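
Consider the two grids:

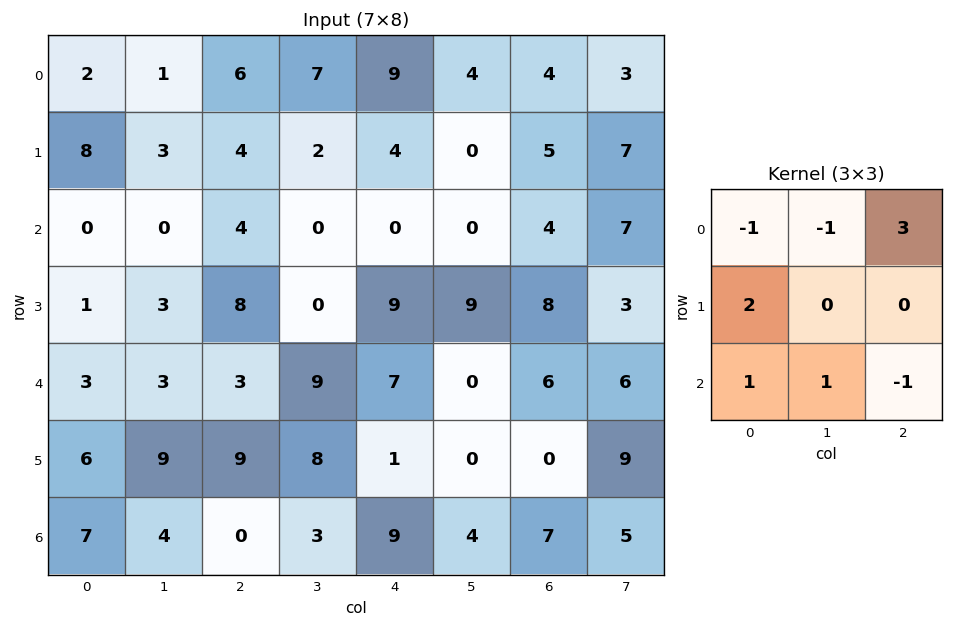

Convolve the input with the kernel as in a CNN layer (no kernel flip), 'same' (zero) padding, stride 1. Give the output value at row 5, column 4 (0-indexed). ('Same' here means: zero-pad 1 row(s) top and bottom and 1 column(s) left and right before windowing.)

The receptive field on the zero-padded input at this output position is [9 7 0 / 8 1 0 / 3 9 4]. Elementwise product with the kernel and sum: 9·-1 + 7·-1 + 0·3 + 8·2 + 3·1 + 9·1 + 4·-1.

8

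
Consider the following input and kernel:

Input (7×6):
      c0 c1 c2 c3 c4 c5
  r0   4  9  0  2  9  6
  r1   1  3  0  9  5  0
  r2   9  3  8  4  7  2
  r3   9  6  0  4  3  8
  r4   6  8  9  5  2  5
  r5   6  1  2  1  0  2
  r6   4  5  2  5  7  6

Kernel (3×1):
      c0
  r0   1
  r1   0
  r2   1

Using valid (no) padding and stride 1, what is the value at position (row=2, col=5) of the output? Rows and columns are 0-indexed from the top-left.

7

The receptive field on the input at this output position is [2 / 8 / 5]. Elementwise product with the kernel and sum: 2·1 + 5·1.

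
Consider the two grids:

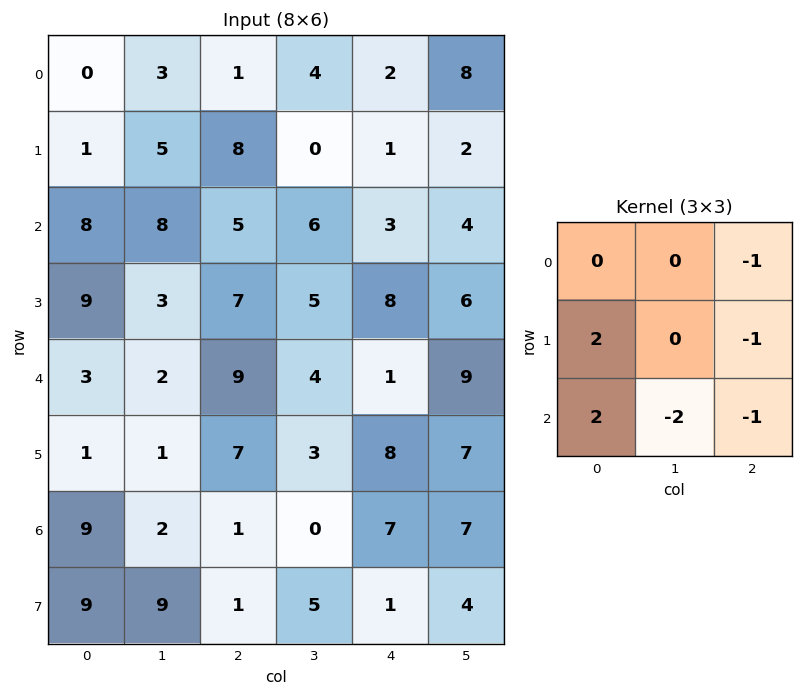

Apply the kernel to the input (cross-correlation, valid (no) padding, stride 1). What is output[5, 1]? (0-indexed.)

12

The receptive field on the input at this output position is [1 7 3 / 2 1 0 / 9 1 5]. Elementwise product with the kernel and sum: 3·-1 + 2·2 + 0·-1 + 9·2 + 1·-2 + 5·-1.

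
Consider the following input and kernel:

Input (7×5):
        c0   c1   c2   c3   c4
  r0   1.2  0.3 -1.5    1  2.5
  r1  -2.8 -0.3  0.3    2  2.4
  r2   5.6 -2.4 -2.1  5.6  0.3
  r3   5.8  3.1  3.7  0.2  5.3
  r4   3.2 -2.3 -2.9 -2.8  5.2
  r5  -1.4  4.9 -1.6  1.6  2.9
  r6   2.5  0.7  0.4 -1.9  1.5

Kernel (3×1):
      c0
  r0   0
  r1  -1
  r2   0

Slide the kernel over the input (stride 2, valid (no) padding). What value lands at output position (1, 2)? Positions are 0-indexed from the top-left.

-5.3

The receptive field on the input at this output position is [0.3 / 5.3 / 5.2]. Elementwise product with the kernel and sum: 5.3·-1.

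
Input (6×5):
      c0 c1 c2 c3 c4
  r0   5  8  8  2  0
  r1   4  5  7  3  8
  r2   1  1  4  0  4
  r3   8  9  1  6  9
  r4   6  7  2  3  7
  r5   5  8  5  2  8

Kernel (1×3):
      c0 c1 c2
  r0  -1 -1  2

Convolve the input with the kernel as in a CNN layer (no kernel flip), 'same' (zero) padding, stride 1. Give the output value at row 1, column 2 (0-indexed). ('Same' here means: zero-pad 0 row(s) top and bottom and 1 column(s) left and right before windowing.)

The receptive field on the zero-padded input at this output position is [5 7 3]. Elementwise product with the kernel and sum: 5·-1 + 7·-1 + 3·2.

-6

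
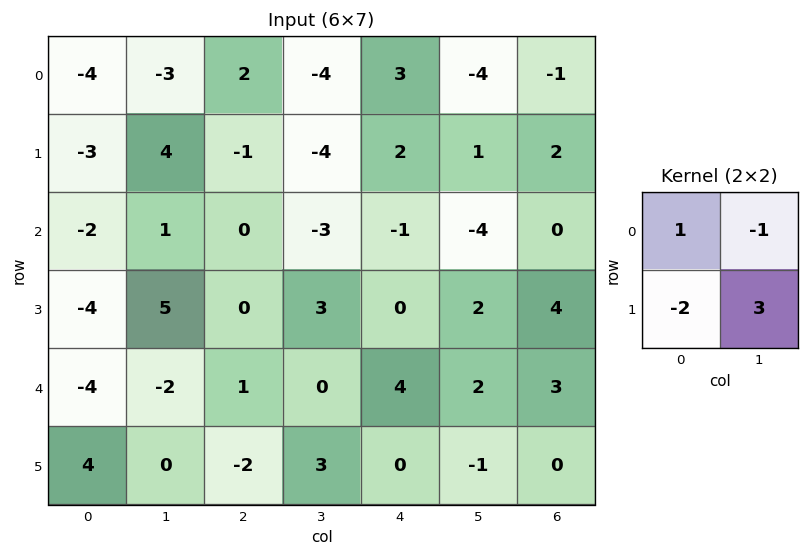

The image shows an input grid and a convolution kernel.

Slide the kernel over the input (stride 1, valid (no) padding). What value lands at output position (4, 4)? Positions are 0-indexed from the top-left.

The receptive field on the input at this output position is [4 2 / 0 -1]. Elementwise product with the kernel and sum: 4·1 + 2·-1 + 0·-2 + -1·3.

-1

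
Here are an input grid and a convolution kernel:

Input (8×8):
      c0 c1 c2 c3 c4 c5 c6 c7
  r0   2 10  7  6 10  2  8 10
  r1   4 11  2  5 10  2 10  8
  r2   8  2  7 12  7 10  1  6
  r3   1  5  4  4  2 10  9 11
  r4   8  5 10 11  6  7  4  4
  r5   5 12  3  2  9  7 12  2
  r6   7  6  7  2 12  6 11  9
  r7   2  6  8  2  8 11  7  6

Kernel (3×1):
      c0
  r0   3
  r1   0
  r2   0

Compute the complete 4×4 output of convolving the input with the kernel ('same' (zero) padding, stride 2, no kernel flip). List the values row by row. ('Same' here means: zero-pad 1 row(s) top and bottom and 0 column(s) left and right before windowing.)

Output[0,0]: The receptive field on the zero-padded input at this output position is [0 / 2 / 4]. Elementwise product with the kernel and sum: 0·3.

0 0 0 0
12 6 30 30
3 12 6 27
15 9 27 36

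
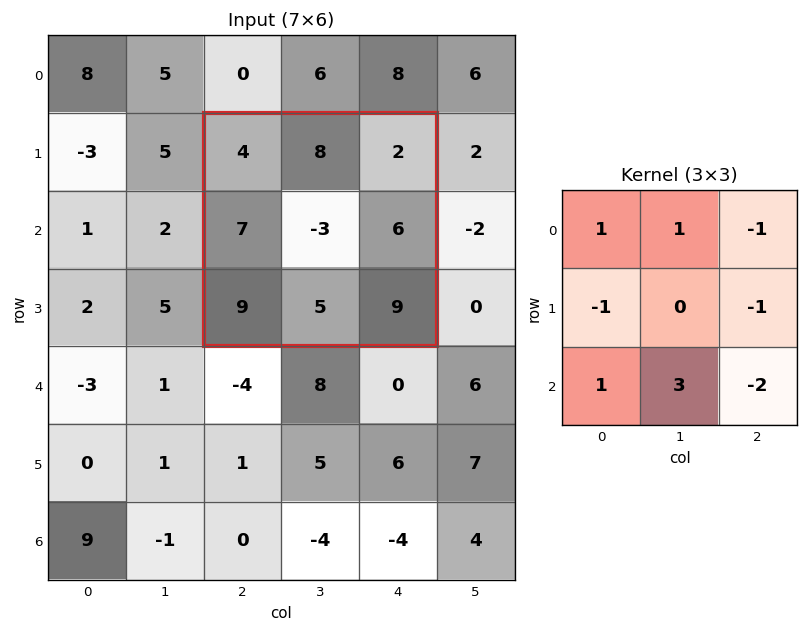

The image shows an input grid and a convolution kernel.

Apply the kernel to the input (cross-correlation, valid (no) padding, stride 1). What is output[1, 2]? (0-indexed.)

The receptive field on the input at this output position is [4 8 2 / 7 -3 6 / 9 5 9]. Elementwise product with the kernel and sum: 4·1 + 8·1 + 2·-1 + 7·-1 + 6·-1 + 9·1 + 5·3 + 9·-2.

3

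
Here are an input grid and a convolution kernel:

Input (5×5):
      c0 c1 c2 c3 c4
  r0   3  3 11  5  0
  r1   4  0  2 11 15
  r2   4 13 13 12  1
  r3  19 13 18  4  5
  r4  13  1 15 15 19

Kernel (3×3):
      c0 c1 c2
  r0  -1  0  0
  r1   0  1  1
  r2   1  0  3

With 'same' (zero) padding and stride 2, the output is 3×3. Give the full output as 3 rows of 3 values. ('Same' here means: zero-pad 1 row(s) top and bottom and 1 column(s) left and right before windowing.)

6 49 11
56 50 -6
14 17 15

Output[0,0]: The receptive field on the zero-padded input at this output position is [0 0 0 / 0 3 3 / 0 4 0]. Elementwise product with the kernel and sum: 0·-1 + 3·1 + 3·1 + 0·1 + 0·3.
Output[0,1]: The receptive field on the zero-padded input at this output position is [0 0 0 / 3 11 5 / 0 2 11]. Elementwise product with the kernel and sum: 0·-1 + 11·1 + 5·1 + 0·1 + 11·3.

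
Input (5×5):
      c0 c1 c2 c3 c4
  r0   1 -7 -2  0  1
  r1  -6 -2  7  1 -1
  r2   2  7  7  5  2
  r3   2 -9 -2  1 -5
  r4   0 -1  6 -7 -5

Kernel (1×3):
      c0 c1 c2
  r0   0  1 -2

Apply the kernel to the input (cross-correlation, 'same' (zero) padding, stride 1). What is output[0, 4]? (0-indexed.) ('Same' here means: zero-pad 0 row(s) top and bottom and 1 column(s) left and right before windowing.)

1

The receptive field on the zero-padded input at this output position is [0 1 0]. Elementwise product with the kernel and sum: 1·1 + 0·-2.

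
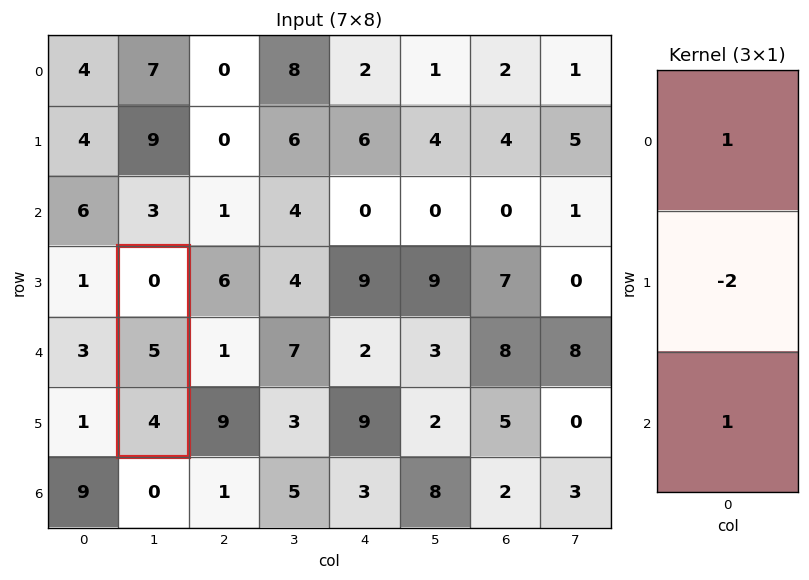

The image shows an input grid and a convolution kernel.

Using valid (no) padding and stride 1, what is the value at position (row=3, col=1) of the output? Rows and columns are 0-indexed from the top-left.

The receptive field on the input at this output position is [0 / 5 / 4]. Elementwise product with the kernel and sum: 0·1 + 5·-2 + 4·1.

-6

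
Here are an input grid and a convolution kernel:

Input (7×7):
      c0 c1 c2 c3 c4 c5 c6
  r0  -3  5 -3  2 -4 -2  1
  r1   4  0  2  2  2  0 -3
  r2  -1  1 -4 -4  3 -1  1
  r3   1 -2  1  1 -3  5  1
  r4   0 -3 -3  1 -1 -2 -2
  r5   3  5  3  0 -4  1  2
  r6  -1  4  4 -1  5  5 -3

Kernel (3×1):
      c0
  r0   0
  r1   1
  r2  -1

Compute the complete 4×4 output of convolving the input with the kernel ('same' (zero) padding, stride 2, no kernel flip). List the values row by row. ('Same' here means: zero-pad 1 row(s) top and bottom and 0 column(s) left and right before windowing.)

-7 -5 -6 4
-2 -5 6 0
-3 -6 3 -4
-1 4 5 -3

Output[0,0]: The receptive field on the zero-padded input at this output position is [0 / -3 / 4]. Elementwise product with the kernel and sum: -3·1 + 4·-1.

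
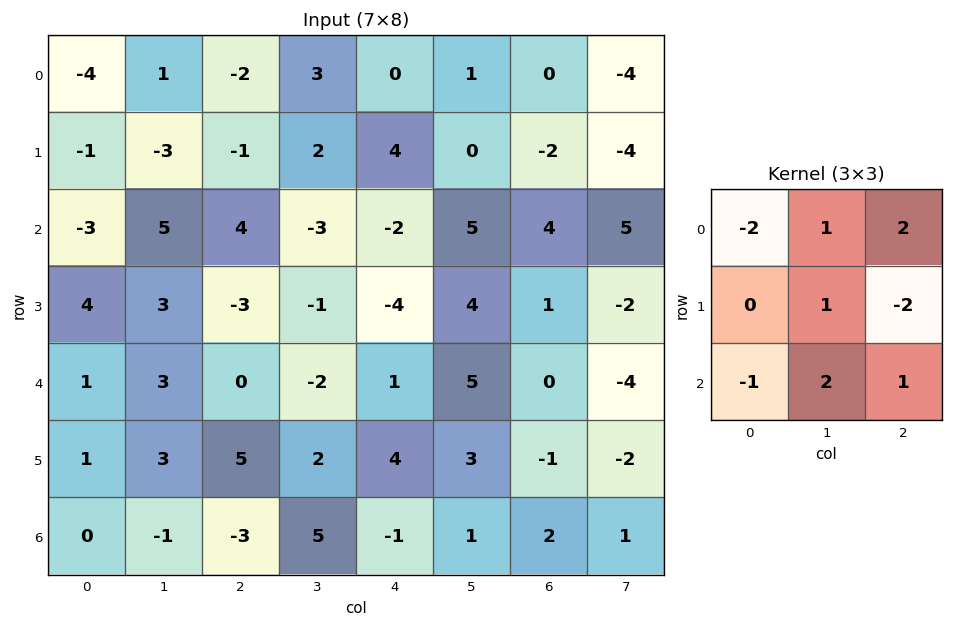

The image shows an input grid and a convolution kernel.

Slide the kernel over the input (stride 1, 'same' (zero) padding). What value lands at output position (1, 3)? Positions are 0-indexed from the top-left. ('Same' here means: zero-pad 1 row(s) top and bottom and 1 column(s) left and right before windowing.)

-11

The receptive field on the zero-padded input at this output position is [-2 3 0 / -1 2 4 / 4 -3 -2]. Elementwise product with the kernel and sum: -2·-2 + 3·1 + 0·2 + 2·1 + 4·-2 + 4·-1 + -3·2 + -2·1.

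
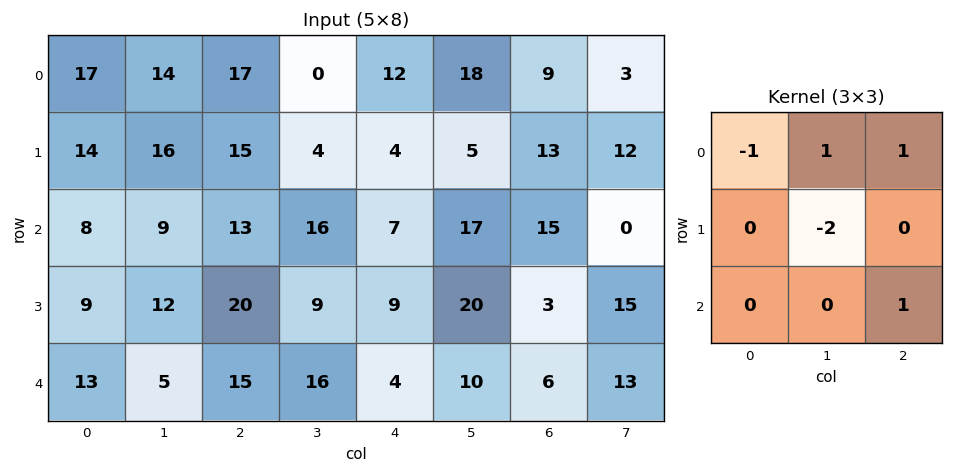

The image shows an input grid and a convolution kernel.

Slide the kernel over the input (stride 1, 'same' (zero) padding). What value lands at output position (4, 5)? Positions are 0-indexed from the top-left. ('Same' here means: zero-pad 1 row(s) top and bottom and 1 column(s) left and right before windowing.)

-6

The receptive field on the zero-padded input at this output position is [9 20 3 / 4 10 6 / 0 0 0]. Elementwise product with the kernel and sum: 9·-1 + 20·1 + 3·1 + 10·-2 + 0·1.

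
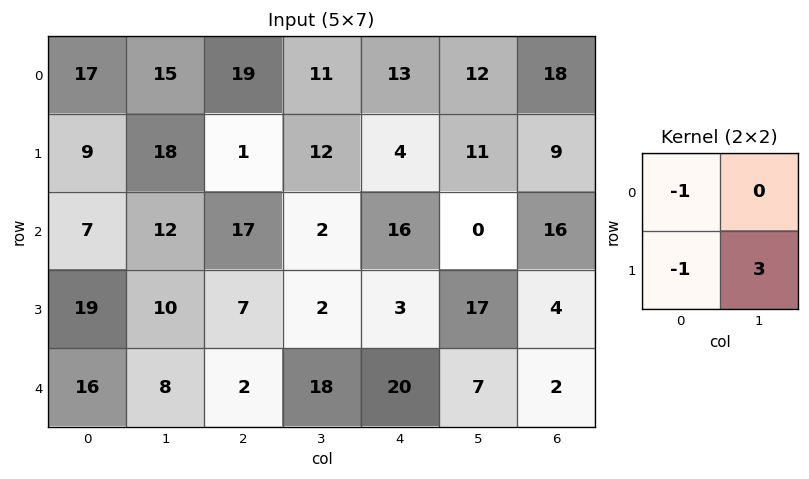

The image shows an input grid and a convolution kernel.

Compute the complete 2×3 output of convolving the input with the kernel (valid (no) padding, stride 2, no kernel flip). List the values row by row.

Output[0,0]: The receptive field on the input at this output position is [17 15 / 9 18]. Elementwise product with the kernel and sum: 17·-1 + 9·-1 + 18·3.
Output[0,1]: The receptive field on the input at this output position is [19 11 / 1 12]. Elementwise product with the kernel and sum: 19·-1 + 1·-1 + 12·3.

28 16 16
4 -18 32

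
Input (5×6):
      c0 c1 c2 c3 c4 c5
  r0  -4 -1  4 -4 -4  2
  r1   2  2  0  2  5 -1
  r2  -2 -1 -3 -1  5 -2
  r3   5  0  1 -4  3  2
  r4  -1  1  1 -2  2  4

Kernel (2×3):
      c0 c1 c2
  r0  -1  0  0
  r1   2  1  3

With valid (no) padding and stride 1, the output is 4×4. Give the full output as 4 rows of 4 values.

10 11 13 10
-16 -10 8 -5
15 -10 10 2
-3 -3 5 14

Output[0,0]: The receptive field on the input at this output position is [-4 -1 4 / 2 2 0]. Elementwise product with the kernel and sum: -4·-1 + 2·2 + 2·1 + 0·3.
Output[0,1]: The receptive field on the input at this output position is [-1 4 -4 / 2 0 2]. Elementwise product with the kernel and sum: -1·-1 + 2·2 + 0·1 + 2·3.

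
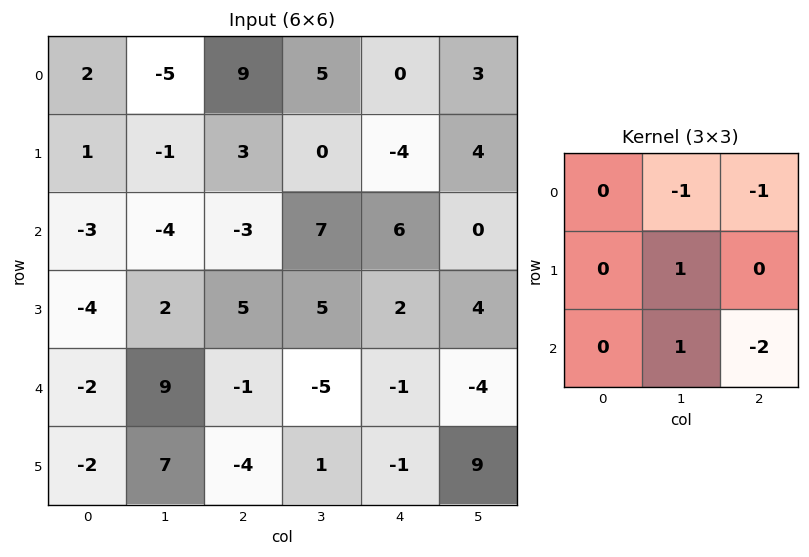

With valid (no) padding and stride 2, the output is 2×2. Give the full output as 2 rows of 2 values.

-3 -10
20 -11

Output[0,0]: The receptive field on the input at this output position is [2 -5 9 / 1 -1 3 / -3 -4 -3]. Elementwise product with the kernel and sum: -5·-1 + 9·-1 + -1·1 + -4·1 + -3·-2.
Output[0,1]: The receptive field on the input at this output position is [9 5 0 / 3 0 -4 / -3 7 6]. Elementwise product with the kernel and sum: 5·-1 + 0·-1 + 0·1 + 7·1 + 6·-2.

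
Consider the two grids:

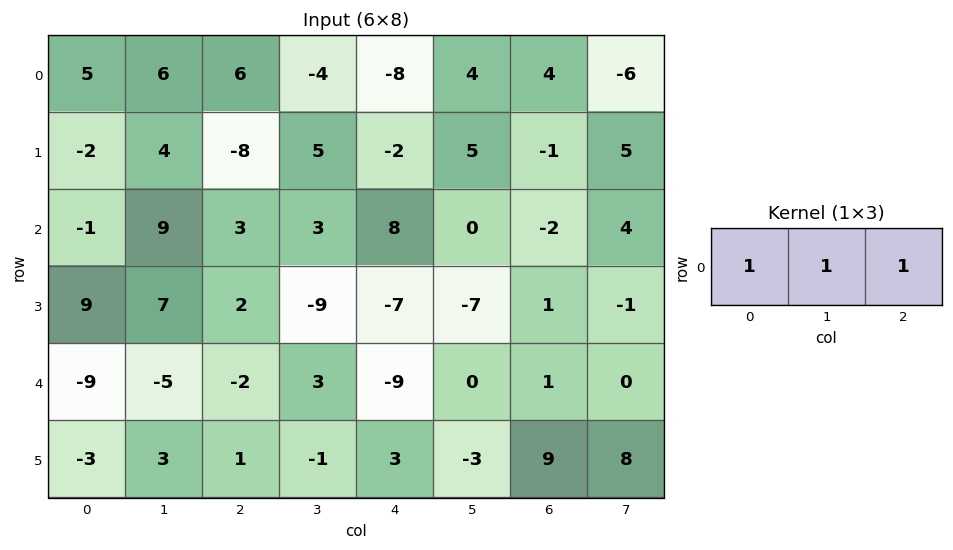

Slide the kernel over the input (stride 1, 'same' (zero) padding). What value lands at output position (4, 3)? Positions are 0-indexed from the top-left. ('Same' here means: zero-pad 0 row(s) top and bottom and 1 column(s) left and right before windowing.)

-8

The receptive field on the zero-padded input at this output position is [-2 3 -9]. Elementwise product with the kernel and sum: -2·1 + 3·1 + -9·1.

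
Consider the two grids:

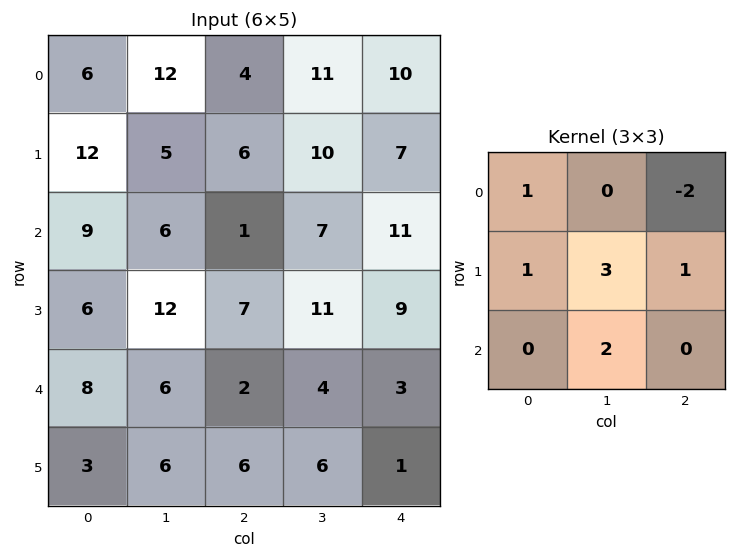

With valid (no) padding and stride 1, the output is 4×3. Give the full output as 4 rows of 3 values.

Output[0,0]: The receptive field on the input at this output position is [6 12 4 / 12 5 6 / 9 6 1]. Elementwise product with the kernel and sum: 6·1 + 4·-2 + 12·1 + 5·3 + 6·1 + 6·2.

43 25 41
52 15 47
68 40 36
32 18 18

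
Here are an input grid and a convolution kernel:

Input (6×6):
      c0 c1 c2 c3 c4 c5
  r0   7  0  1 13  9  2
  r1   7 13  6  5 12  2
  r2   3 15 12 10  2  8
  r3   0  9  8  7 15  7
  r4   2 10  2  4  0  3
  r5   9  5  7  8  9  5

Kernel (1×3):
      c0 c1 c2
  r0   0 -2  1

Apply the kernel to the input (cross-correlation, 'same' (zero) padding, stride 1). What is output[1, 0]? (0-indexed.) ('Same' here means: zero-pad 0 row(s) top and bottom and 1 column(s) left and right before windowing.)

-1

The receptive field on the zero-padded input at this output position is [0 7 13]. Elementwise product with the kernel and sum: 7·-2 + 13·1.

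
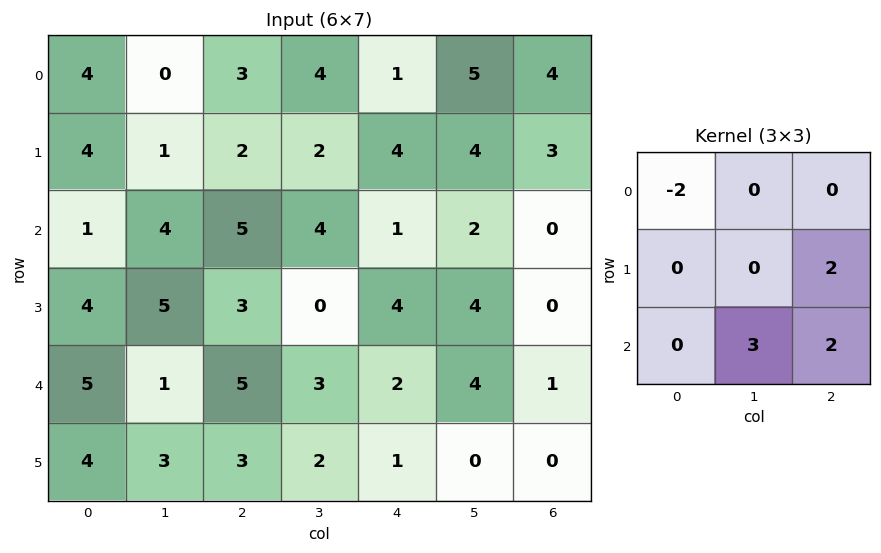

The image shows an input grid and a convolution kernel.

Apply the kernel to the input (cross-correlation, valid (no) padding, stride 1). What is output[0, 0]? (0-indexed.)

The receptive field on the input at this output position is [4 0 3 / 4 1 2 / 1 4 5]. Elementwise product with the kernel and sum: 4·-2 + 2·2 + 4·3 + 5·2.

18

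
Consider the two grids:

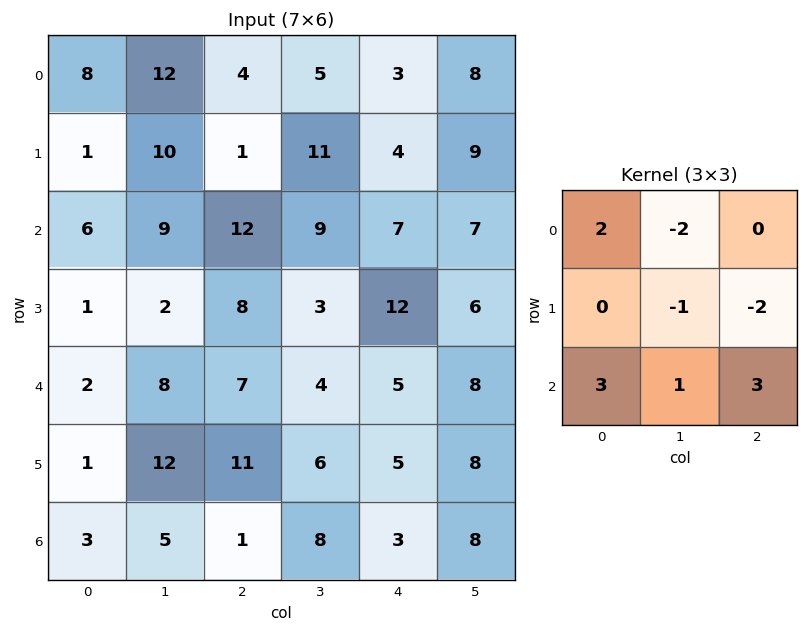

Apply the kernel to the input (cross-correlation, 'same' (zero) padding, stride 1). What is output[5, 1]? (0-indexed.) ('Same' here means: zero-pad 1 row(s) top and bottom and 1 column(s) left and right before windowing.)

-29

The receptive field on the zero-padded input at this output position is [2 8 7 / 1 12 11 / 3 5 1]. Elementwise product with the kernel and sum: 2·2 + 8·-2 + 12·-1 + 11·-2 + 3·3 + 5·1 + 1·3.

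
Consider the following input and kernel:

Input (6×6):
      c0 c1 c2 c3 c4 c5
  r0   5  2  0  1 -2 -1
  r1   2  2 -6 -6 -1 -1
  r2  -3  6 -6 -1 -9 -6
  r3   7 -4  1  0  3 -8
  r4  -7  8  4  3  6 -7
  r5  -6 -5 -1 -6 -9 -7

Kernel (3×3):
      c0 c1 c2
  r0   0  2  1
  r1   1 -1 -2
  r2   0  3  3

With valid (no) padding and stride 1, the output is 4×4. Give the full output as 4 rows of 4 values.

Output[0,0]: The receptive field on the input at this output position is [5 2 0 / 2 2 -6 / -3 6 -6]. Elementwise product with the kernel and sum: 2·2 + 0·1 + 2·1 + 2·-1 + -6·-2 + 6·3 + -6·3.

16 0 -28 -53
-8 -1 9 2
51 3 11 -14
-48 -21 -53 -39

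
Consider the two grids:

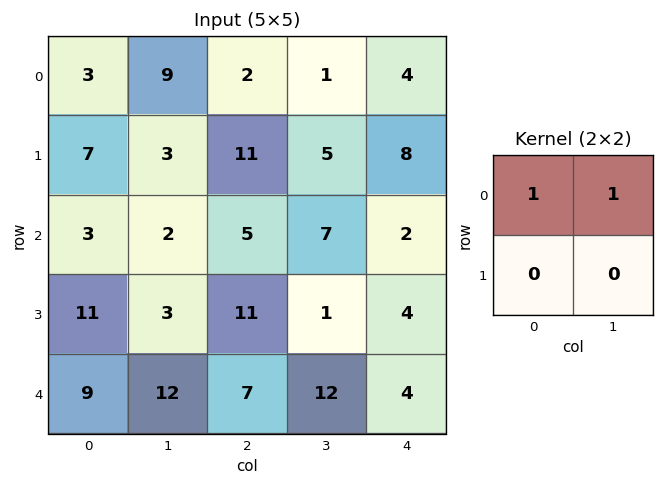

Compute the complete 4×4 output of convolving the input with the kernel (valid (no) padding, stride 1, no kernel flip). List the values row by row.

12 11 3 5
10 14 16 13
5 7 12 9
14 14 12 5

Output[0,0]: The receptive field on the input at this output position is [3 9 / 7 3]. Elementwise product with the kernel and sum: 3·1 + 9·1.
Output[0,1]: The receptive field on the input at this output position is [9 2 / 3 11]. Elementwise product with the kernel and sum: 9·1 + 2·1.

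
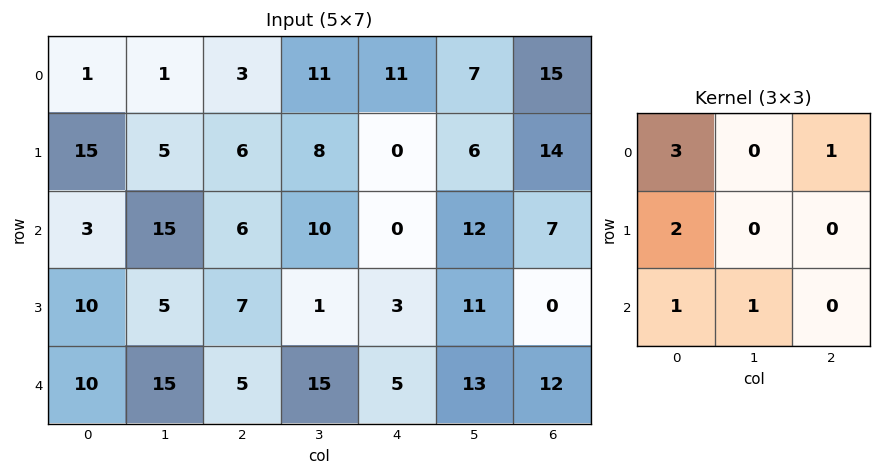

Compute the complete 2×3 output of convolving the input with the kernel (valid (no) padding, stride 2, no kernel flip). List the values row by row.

54 48 60
60 52 31

Output[0,0]: The receptive field on the input at this output position is [1 1 3 / 15 5 6 / 3 15 6]. Elementwise product with the kernel and sum: 1·3 + 3·1 + 15·2 + 3·1 + 15·1.
Output[0,1]: The receptive field on the input at this output position is [3 11 11 / 6 8 0 / 6 10 0]. Elementwise product with the kernel and sum: 3·3 + 11·1 + 6·2 + 6·1 + 10·1.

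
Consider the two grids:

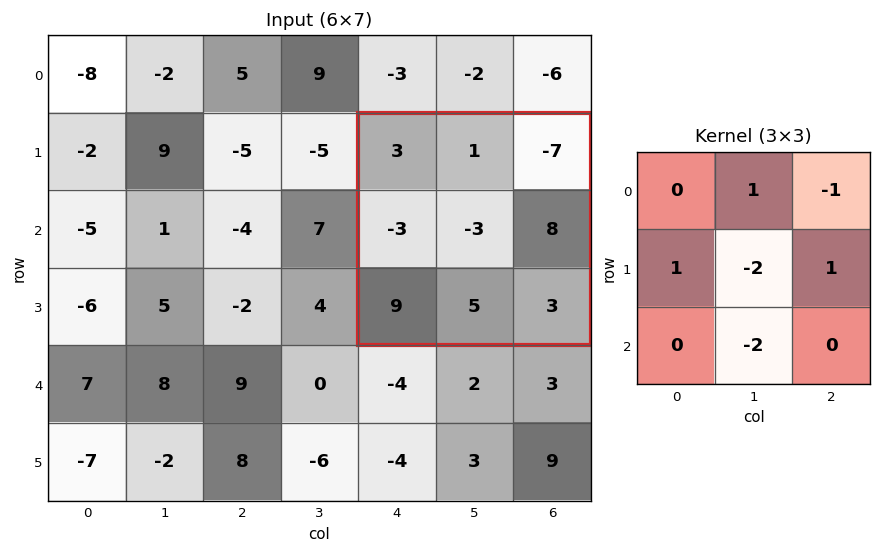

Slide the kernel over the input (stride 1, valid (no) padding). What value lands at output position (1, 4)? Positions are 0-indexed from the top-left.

The receptive field on the input at this output position is [3 1 -7 / -3 -3 8 / 9 5 3]. Elementwise product with the kernel and sum: 1·1 + -7·-1 + -3·1 + -3·-2 + 8·1 + 5·-2.

9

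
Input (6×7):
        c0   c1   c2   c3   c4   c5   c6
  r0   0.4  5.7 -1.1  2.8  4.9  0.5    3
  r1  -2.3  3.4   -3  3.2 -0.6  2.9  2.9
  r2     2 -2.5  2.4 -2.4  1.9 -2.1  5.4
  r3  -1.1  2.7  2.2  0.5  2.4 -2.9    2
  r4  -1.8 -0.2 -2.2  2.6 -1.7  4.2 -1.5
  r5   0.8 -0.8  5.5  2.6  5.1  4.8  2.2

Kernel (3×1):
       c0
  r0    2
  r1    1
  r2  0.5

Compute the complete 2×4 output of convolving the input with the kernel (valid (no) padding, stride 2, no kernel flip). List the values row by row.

-0.5 -4 10.15 11.6
2 5.9 5.35 12.05

Output[0,0]: The receptive field on the input at this output position is [0.4 / -2.3 / 2]. Elementwise product with the kernel and sum: 0.4·2 + -2.3·1 + 2·0.5.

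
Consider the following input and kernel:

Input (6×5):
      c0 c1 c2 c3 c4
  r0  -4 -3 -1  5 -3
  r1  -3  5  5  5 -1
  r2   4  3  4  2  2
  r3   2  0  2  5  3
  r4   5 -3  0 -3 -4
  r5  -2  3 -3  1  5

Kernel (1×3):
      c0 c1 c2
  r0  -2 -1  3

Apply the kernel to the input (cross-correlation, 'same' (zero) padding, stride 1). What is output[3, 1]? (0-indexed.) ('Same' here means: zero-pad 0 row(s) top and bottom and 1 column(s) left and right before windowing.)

The receptive field on the zero-padded input at this output position is [2 0 2]. Elementwise product with the kernel and sum: 2·-2 + 0·-1 + 2·3.

2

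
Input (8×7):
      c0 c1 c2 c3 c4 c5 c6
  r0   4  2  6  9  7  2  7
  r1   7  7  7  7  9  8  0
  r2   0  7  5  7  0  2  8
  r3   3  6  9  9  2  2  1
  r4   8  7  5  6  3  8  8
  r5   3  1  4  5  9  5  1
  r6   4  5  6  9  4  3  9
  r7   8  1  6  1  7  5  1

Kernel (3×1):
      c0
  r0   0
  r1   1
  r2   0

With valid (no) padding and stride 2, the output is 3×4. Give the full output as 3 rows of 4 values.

7 7 9 0
3 9 2 1
3 4 9 1

Output[0,0]: The receptive field on the input at this output position is [4 / 7 / 0]. Elementwise product with the kernel and sum: 7·1.
Output[0,1]: The receptive field on the input at this output position is [6 / 7 / 5]. Elementwise product with the kernel and sum: 7·1.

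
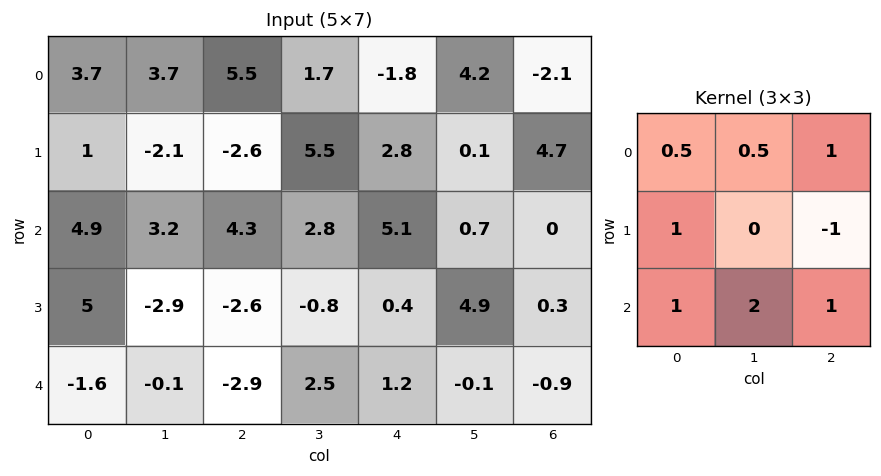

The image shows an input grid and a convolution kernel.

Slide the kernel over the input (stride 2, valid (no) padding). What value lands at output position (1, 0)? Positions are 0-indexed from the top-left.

11.25

The receptive field on the input at this output position is [4.9 3.2 4.3 / 5 -2.9 -2.6 / -1.6 -0.1 -2.9]. Elementwise product with the kernel and sum: 4.9·0.5 + 3.2·0.5 + 4.3·1 + 5·1 + -2.6·-1 + -1.6·1 + -0.1·2 + -2.9·1.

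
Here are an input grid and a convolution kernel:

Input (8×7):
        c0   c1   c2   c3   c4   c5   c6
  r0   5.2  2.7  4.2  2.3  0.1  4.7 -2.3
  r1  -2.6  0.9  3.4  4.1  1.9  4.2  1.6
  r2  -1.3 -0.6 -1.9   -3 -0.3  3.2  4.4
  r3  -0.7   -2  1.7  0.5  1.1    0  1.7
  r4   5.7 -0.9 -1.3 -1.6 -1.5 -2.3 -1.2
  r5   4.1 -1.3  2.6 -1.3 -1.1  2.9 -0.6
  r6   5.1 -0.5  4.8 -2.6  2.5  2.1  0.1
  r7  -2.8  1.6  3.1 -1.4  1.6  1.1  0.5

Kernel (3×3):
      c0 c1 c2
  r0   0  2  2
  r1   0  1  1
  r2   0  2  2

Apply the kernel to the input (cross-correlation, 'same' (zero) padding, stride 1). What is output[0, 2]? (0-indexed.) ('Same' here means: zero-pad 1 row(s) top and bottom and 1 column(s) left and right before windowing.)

21.5

The receptive field on the zero-padded input at this output position is [0 0 0 / 2.7 4.2 2.3 / 0.9 3.4 4.1]. Elementwise product with the kernel and sum: 0·2 + 0·2 + 4.2·1 + 2.3·1 + 3.4·2 + 4.1·2.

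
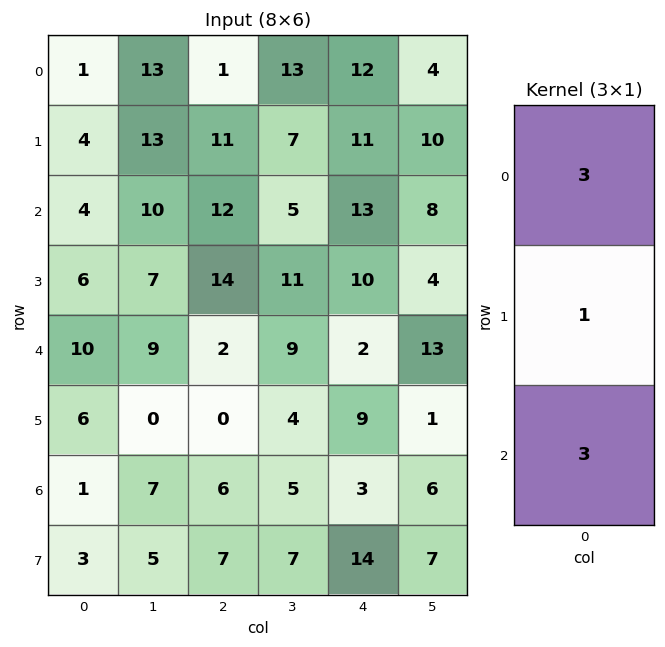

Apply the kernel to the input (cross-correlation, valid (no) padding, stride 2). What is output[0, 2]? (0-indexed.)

86

The receptive field on the input at this output position is [12 / 11 / 13]. Elementwise product with the kernel and sum: 12·3 + 11·1 + 13·3.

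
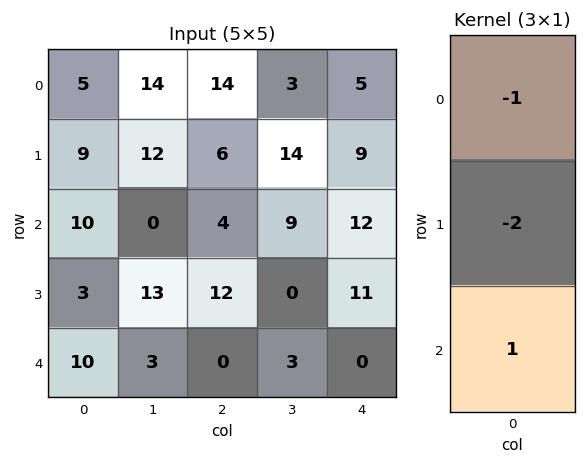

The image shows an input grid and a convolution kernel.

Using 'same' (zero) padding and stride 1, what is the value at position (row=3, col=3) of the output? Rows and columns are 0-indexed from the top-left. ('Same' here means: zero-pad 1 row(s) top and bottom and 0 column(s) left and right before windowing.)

-6

The receptive field on the zero-padded input at this output position is [9 / 0 / 3]. Elementwise product with the kernel and sum: 9·-1 + 0·-2 + 3·1.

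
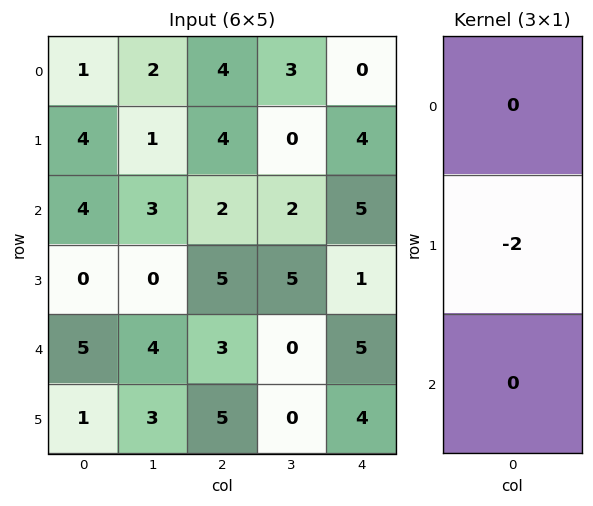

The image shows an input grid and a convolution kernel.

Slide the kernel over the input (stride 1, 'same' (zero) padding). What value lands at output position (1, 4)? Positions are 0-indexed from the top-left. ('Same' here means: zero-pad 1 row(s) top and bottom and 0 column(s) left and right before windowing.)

The receptive field on the zero-padded input at this output position is [0 / 4 / 5]. Elementwise product with the kernel and sum: 4·-2.

-8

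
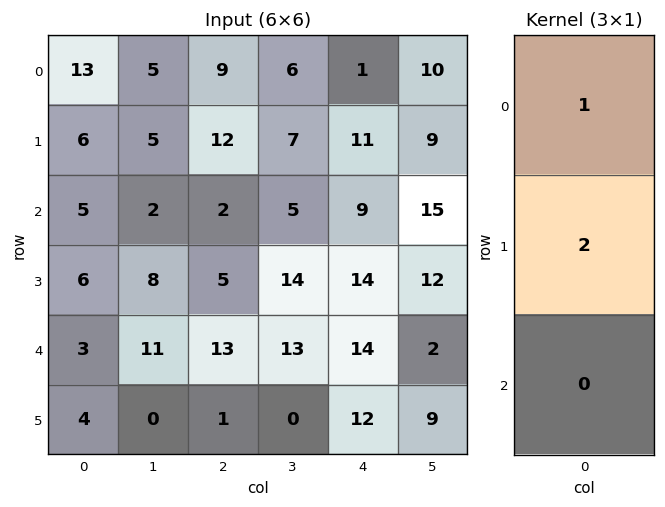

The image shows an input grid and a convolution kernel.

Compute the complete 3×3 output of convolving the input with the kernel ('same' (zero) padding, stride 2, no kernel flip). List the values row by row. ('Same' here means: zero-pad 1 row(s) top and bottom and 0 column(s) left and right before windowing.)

26 18 2
16 16 29
12 31 42

Output[0,0]: The receptive field on the zero-padded input at this output position is [0 / 13 / 6]. Elementwise product with the kernel and sum: 0·1 + 13·2.
Output[0,1]: The receptive field on the zero-padded input at this output position is [0 / 9 / 12]. Elementwise product with the kernel and sum: 0·1 + 9·2.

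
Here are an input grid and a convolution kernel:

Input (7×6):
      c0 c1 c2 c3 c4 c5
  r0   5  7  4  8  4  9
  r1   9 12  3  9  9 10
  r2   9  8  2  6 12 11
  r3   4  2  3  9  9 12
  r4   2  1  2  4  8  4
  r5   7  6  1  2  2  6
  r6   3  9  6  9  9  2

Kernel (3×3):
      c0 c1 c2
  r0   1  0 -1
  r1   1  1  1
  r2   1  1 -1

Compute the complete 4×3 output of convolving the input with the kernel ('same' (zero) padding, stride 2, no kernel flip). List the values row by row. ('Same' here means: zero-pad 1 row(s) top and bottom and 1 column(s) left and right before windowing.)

9 25 29
7 15 34
2 5 11
6 28 16

Output[0,0]: The receptive field on the zero-padded input at this output position is [0 0 0 / 0 5 7 / 0 9 12]. Elementwise product with the kernel and sum: 0·1 + 0·-1 + 0·1 + 5·1 + 7·1 + 0·1 + 9·1 + 12·-1.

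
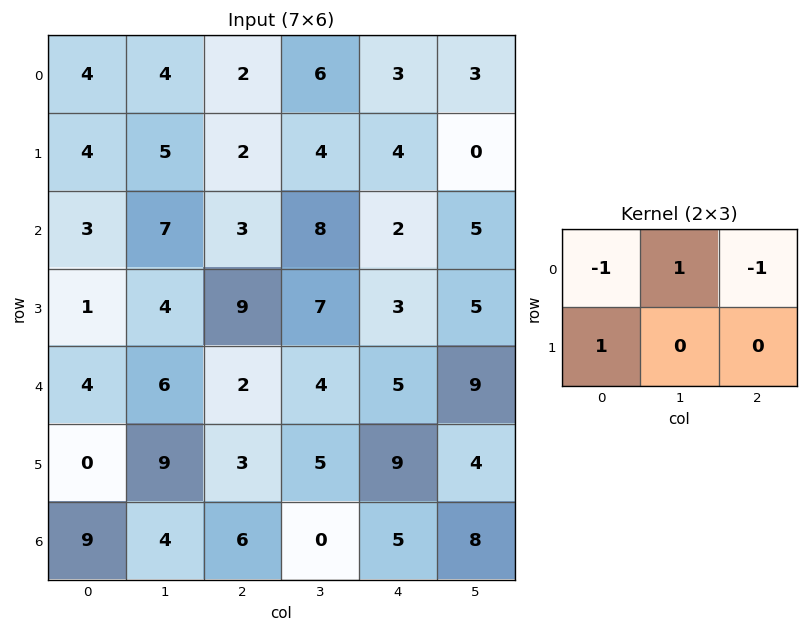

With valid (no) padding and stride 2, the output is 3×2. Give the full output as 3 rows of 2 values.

2 3
2 12
0 0

Output[0,0]: The receptive field on the input at this output position is [4 4 2 / 4 5 2]. Elementwise product with the kernel and sum: 4·-1 + 4·1 + 2·-1 + 4·1.
Output[0,1]: The receptive field on the input at this output position is [2 6 3 / 2 4 4]. Elementwise product with the kernel and sum: 2·-1 + 6·1 + 3·-1 + 2·1.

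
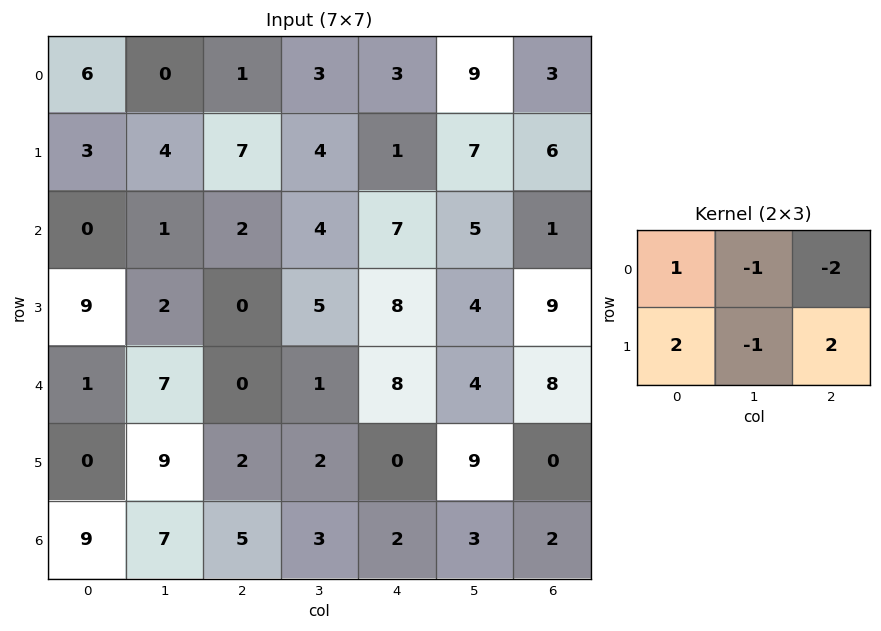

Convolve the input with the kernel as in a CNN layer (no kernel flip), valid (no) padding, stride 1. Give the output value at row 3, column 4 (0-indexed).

The receptive field on the input at this output position is [8 4 9 / 8 4 8]. Elementwise product with the kernel and sum: 8·1 + 4·-1 + 9·-2 + 8·2 + 4·-1 + 8·2.

14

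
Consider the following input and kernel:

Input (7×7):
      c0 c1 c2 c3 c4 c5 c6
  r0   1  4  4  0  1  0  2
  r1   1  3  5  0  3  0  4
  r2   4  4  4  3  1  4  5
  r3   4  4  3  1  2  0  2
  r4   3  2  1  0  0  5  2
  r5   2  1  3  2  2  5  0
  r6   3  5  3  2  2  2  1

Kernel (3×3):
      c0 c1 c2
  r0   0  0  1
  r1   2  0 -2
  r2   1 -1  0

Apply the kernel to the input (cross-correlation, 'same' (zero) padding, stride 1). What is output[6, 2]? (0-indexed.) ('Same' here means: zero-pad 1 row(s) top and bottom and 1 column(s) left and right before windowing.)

The receptive field on the zero-padded input at this output position is [1 3 2 / 5 3 2 / 0 0 0]. Elementwise product with the kernel and sum: 2·1 + 5·2 + 2·-2 + 0·1 + 0·-1.

8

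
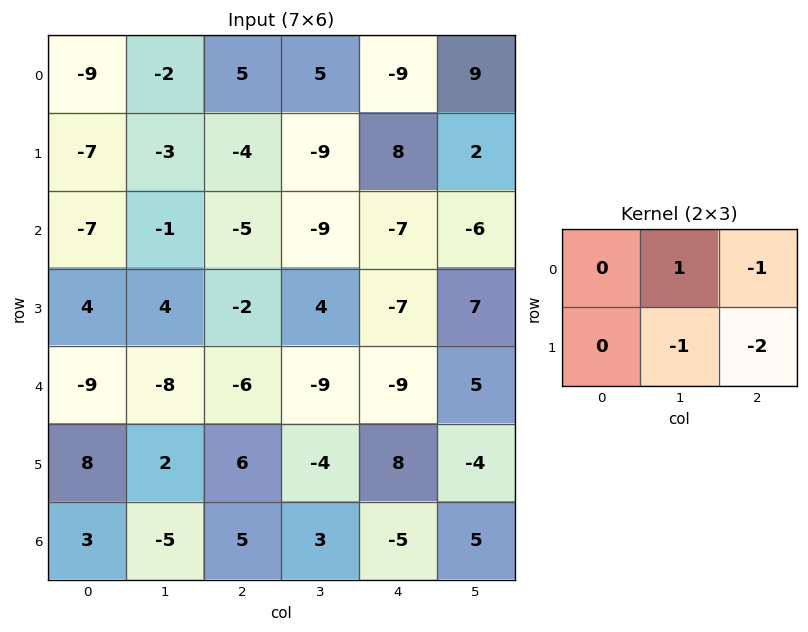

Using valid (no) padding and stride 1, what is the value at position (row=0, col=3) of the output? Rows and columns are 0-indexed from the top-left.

The receptive field on the input at this output position is [5 -9 9 / -9 8 2]. Elementwise product with the kernel and sum: -9·1 + 9·-1 + 8·-1 + 2·-2.

-30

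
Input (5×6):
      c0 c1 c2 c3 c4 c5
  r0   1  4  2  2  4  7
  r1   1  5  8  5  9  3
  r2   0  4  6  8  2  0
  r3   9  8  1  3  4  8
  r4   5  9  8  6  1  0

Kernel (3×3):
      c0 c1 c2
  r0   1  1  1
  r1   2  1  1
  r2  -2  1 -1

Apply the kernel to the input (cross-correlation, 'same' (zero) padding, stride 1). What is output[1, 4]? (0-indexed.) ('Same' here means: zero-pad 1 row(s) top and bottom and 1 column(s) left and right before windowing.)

21

The receptive field on the zero-padded input at this output position is [2 4 7 / 5 9 3 / 8 2 0]. Elementwise product with the kernel and sum: 2·1 + 4·1 + 7·1 + 5·2 + 9·1 + 3·1 + 8·-2 + 2·1 + 0·-1.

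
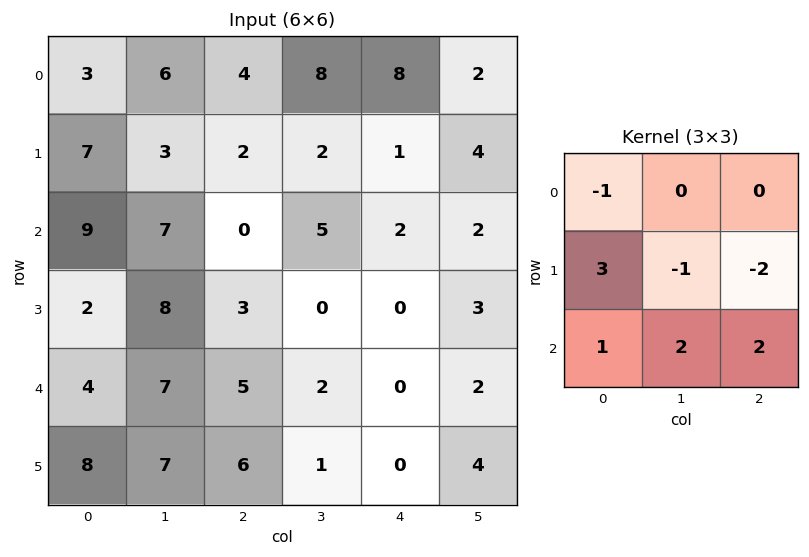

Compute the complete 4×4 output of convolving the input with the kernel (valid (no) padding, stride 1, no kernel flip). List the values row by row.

34 14 12 2
37 22 -8 13
11 35 18 -5
27 25 18 11

Output[0,0]: The receptive field on the input at this output position is [3 6 4 / 7 3 2 / 9 7 0]. Elementwise product with the kernel and sum: 3·-1 + 7·3 + 3·-1 + 2·-2 + 9·1 + 7·2 + 0·2.
Output[0,1]: The receptive field on the input at this output position is [6 4 8 / 3 2 2 / 7 0 5]. Elementwise product with the kernel and sum: 6·-1 + 3·3 + 2·-1 + 2·-2 + 7·1 + 0·2 + 5·2.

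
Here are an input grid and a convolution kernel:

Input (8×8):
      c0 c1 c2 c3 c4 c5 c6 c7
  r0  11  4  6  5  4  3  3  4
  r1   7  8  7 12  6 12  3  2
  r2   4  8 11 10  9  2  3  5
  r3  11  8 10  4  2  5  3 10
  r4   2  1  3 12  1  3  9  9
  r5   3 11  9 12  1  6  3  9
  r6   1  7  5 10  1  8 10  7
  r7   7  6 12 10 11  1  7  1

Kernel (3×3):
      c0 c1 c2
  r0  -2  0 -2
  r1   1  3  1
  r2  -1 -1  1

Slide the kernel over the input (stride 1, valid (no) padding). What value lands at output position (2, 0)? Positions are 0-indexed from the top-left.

15

The receptive field on the input at this output position is [4 8 11 / 11 8 10 / 2 1 3]. Elementwise product with the kernel and sum: 4·-2 + 11·-2 + 11·1 + 8·3 + 10·1 + 2·-1 + 1·-1 + 3·1.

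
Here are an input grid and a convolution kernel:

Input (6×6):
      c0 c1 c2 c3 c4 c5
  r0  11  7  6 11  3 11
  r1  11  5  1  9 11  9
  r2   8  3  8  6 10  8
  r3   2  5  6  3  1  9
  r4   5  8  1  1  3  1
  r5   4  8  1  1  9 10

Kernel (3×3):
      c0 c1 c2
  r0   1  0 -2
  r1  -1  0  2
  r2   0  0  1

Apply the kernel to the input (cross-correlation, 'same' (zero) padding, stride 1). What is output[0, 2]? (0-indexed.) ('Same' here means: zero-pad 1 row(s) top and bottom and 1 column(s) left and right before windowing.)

24

The receptive field on the zero-padded input at this output position is [0 0 0 / 7 6 11 / 5 1 9]. Elementwise product with the kernel and sum: 0·1 + 0·-2 + 7·-1 + 11·2 + 9·1.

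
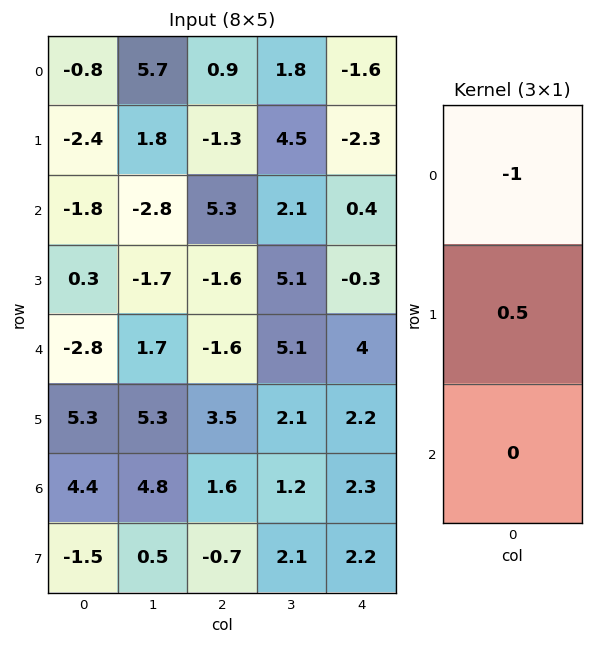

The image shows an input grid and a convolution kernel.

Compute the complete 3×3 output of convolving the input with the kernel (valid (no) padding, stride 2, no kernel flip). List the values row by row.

-0.4 -1.55 0.45
1.95 -6.1 -0.55
5.45 3.35 -2.9

Output[0,0]: The receptive field on the input at this output position is [-0.8 / -2.4 / -1.8]. Elementwise product with the kernel and sum: -0.8·-1 + -2.4·0.5.
Output[0,1]: The receptive field on the input at this output position is [0.9 / -1.3 / 5.3]. Elementwise product with the kernel and sum: 0.9·-1 + -1.3·0.5.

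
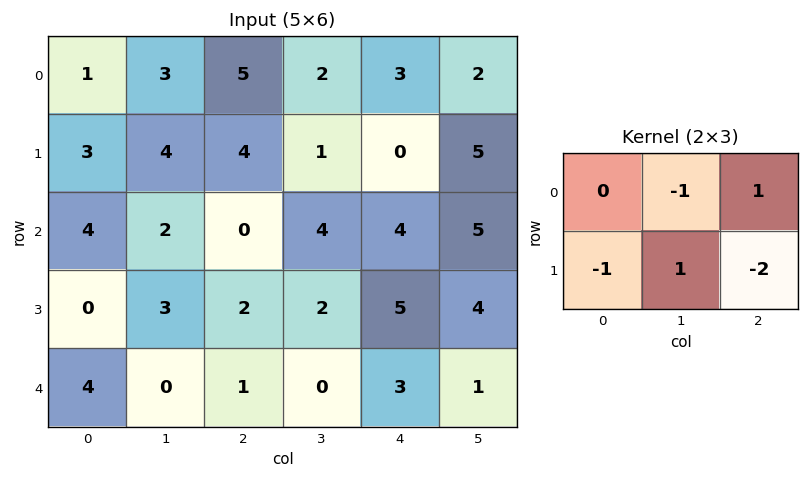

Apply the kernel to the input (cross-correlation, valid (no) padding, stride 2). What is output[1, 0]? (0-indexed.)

The receptive field on the input at this output position is [4 2 0 / 0 3 2]. Elementwise product with the kernel and sum: 2·-1 + 0·1 + 0·-1 + 3·1 + 2·-2.

-3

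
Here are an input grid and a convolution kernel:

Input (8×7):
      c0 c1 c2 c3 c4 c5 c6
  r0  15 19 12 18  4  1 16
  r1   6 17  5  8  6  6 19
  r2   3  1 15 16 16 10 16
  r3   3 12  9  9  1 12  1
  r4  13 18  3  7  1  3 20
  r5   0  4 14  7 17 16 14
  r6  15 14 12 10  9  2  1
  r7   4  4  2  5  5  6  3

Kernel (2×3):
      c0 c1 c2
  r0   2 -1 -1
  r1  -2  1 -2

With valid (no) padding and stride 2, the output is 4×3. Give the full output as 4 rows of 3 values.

-6 -12 -53
-22 -13 14
-19 -57 -67
-4 -4 5

Output[0,0]: The receptive field on the input at this output position is [15 19 12 / 6 17 5]. Elementwise product with the kernel and sum: 15·2 + 19·-1 + 12·-1 + 6·-2 + 17·1 + 5·-2.
Output[0,1]: The receptive field on the input at this output position is [12 18 4 / 5 8 6]. Elementwise product with the kernel and sum: 12·2 + 18·-1 + 4·-1 + 5·-2 + 8·1 + 6·-2.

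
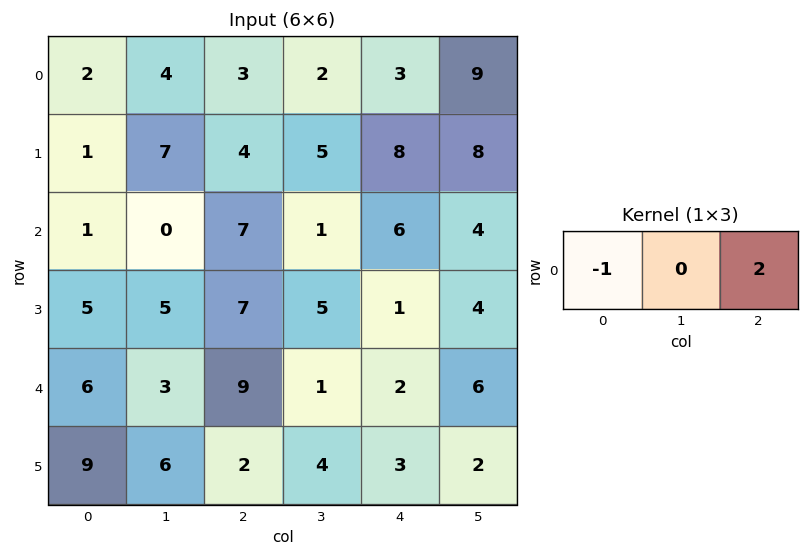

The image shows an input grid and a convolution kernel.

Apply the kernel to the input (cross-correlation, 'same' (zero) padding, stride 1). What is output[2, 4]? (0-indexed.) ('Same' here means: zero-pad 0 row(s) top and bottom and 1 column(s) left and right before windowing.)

The receptive field on the zero-padded input at this output position is [1 6 4]. Elementwise product with the kernel and sum: 1·-1 + 4·2.

7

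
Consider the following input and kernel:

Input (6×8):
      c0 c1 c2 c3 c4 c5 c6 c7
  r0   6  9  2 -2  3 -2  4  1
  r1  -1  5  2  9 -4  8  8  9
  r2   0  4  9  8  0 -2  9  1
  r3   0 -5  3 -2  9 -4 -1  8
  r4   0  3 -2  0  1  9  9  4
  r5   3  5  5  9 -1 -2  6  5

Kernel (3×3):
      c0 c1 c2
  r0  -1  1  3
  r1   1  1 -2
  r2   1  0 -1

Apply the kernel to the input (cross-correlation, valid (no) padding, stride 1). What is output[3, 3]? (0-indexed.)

The receptive field on the input at this output position is [-2 9 -4 / 0 1 9 / 9 -1 -2]. Elementwise product with the kernel and sum: -2·-1 + 9·1 + -4·3 + 0·1 + 1·1 + 9·-2 + 9·1 + -2·-1.

-7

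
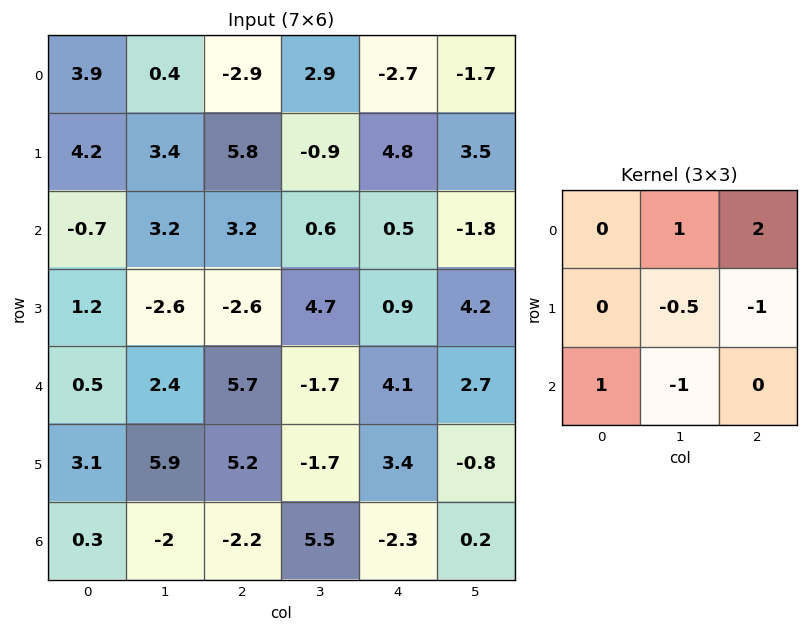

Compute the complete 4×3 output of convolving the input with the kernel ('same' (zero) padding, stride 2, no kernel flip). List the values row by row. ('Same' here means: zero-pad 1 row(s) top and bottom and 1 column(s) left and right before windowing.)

-6.55 -3.85 -2.65
6.95 1.8 17.15
-9.75 6.35 -0.55
16.75 -2.6 2.75

Output[0,0]: The receptive field on the zero-padded input at this output position is [0 0 0 / 0 3.9 0.4 / 0 4.2 3.4]. Elementwise product with the kernel and sum: 0·1 + 0·2 + 3.9·-0.5 + 0.4·-1 + 0·1 + 4.2·-1.
Output[0,1]: The receptive field on the zero-padded input at this output position is [0 0 0 / 0.4 -2.9 2.9 / 3.4 5.8 -0.9]. Elementwise product with the kernel and sum: 0·1 + 0·2 + -2.9·-0.5 + 2.9·-1 + 3.4·1 + 5.8·-1.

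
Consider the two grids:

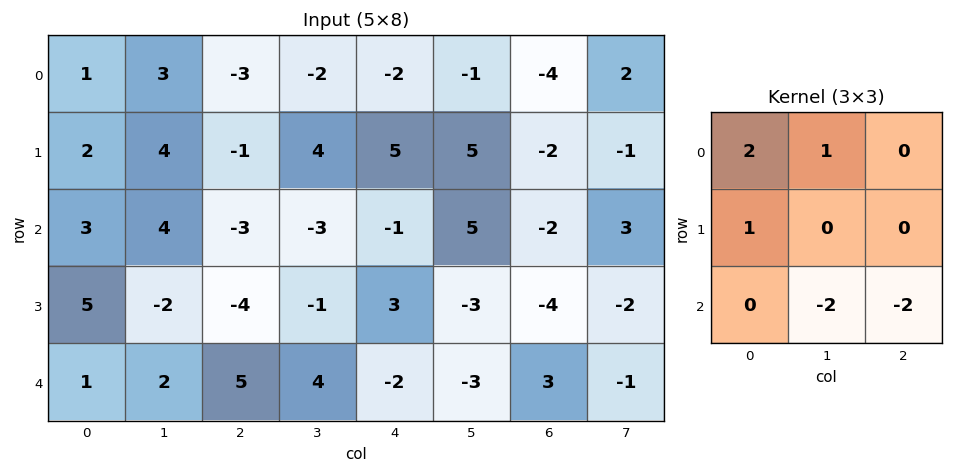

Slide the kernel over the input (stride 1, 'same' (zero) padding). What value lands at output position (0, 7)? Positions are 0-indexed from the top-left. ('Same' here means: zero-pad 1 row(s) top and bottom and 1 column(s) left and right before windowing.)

-2

The receptive field on the zero-padded input at this output position is [0 0 0 / -4 2 0 / -2 -1 0]. Elementwise product with the kernel and sum: 0·2 + 0·1 + -4·1 + -1·-2 + 0·-2.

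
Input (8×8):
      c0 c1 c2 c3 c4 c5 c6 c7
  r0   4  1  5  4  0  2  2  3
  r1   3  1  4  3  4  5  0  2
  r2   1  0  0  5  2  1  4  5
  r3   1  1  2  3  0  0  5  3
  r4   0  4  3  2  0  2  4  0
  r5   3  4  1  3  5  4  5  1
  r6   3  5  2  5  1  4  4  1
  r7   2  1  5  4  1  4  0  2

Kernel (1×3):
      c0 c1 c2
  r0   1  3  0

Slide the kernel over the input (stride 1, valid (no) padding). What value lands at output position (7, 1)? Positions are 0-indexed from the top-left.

The receptive field on the input at this output position is [1 5 4]. Elementwise product with the kernel and sum: 1·1 + 5·3.

16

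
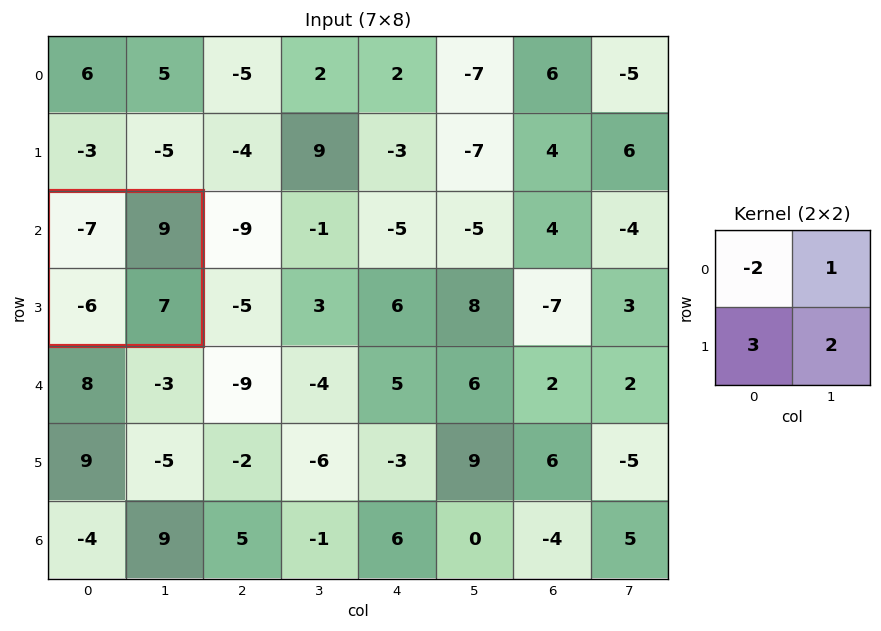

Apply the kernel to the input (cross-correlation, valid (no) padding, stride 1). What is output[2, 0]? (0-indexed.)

The receptive field on the input at this output position is [-7 9 / -6 7]. Elementwise product with the kernel and sum: -7·-2 + 9·1 + -6·3 + 7·2.

19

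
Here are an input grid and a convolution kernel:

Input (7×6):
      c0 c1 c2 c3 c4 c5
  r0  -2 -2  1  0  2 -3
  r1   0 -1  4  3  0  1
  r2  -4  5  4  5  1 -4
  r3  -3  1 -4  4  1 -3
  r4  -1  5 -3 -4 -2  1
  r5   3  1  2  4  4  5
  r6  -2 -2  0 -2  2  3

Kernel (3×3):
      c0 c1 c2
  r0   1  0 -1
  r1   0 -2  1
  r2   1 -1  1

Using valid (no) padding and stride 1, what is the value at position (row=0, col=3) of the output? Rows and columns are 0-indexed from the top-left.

The receptive field on the input at this output position is [0 2 -3 / 3 0 1 / 5 1 -4]. Elementwise product with the kernel and sum: 0·1 + -3·-1 + 0·-2 + 1·1 + 5·1 + 1·-1 + -4·1.

4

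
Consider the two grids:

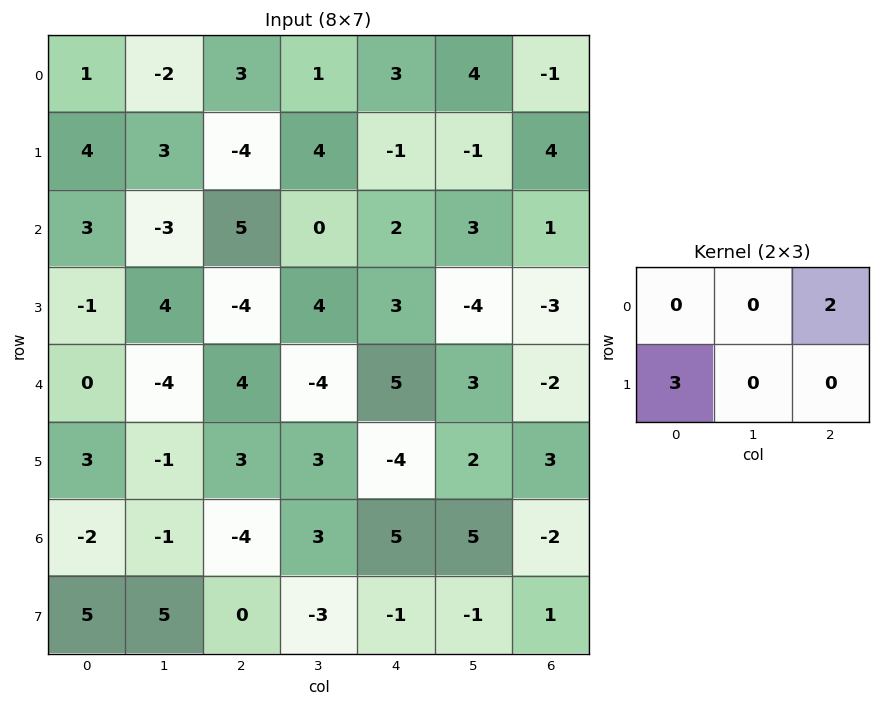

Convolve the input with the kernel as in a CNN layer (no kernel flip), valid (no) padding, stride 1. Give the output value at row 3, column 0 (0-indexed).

The receptive field on the input at this output position is [-1 4 -4 / 0 -4 4]. Elementwise product with the kernel and sum: -4·2 + 0·3.

-8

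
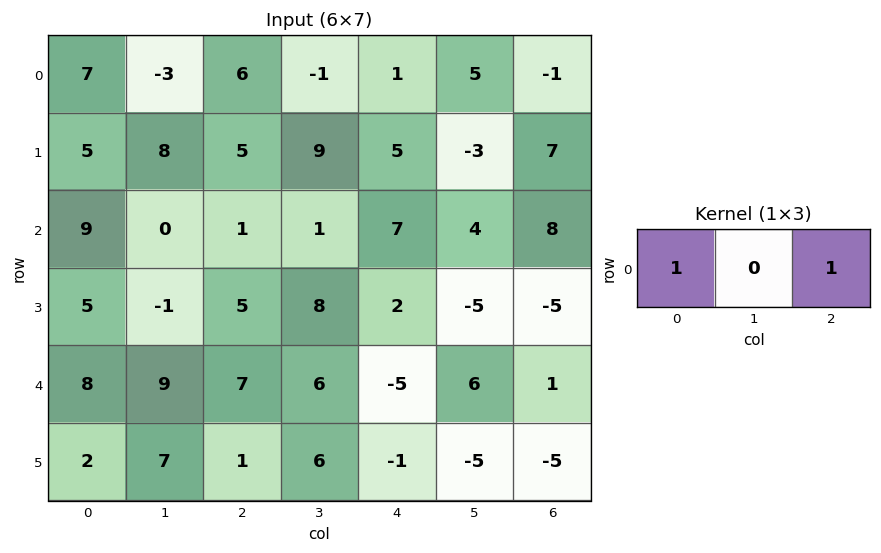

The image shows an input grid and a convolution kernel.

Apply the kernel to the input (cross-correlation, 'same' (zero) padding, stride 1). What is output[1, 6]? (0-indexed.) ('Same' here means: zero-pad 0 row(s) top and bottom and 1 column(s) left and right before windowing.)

The receptive field on the zero-padded input at this output position is [-3 7 0]. Elementwise product with the kernel and sum: -3·1 + 0·1.

-3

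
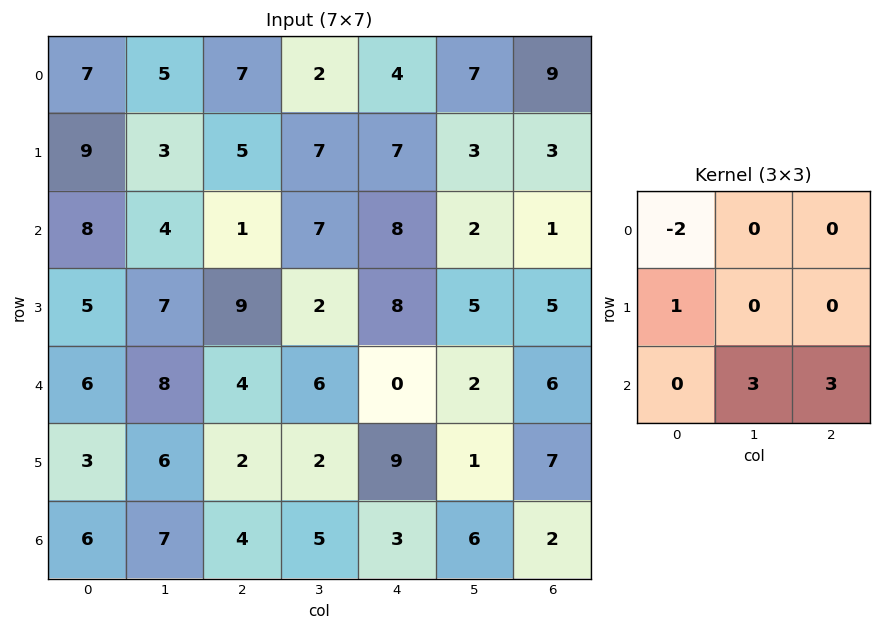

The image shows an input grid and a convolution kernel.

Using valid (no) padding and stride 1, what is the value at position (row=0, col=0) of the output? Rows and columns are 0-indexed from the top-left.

10

The receptive field on the input at this output position is [7 5 7 / 9 3 5 / 8 4 1]. Elementwise product with the kernel and sum: 7·-2 + 9·1 + 4·3 + 1·3.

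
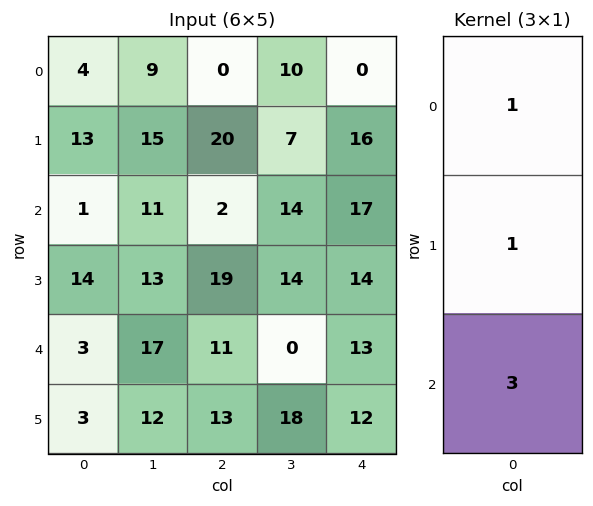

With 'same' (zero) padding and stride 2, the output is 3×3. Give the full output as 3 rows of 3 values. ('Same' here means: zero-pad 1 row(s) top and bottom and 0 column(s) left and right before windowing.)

Output[0,0]: The receptive field on the zero-padded input at this output position is [0 / 4 / 13]. Elementwise product with the kernel and sum: 0·1 + 4·1 + 13·3.
Output[0,1]: The receptive field on the zero-padded input at this output position is [0 / 0 / 20]. Elementwise product with the kernel and sum: 0·1 + 0·1 + 20·3.

43 60 48
56 79 75
26 69 63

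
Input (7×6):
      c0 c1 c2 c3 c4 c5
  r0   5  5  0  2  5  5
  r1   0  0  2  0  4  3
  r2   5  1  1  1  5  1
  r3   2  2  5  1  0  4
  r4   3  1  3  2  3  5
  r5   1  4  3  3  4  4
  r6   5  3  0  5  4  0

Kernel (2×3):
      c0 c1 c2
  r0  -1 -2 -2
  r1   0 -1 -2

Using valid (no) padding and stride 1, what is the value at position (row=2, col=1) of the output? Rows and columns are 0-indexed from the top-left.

-12

The receptive field on the input at this output position is [1 1 1 / 2 5 1]. Elementwise product with the kernel and sum: 1·-1 + 1·-2 + 1·-2 + 5·-1 + 1·-2.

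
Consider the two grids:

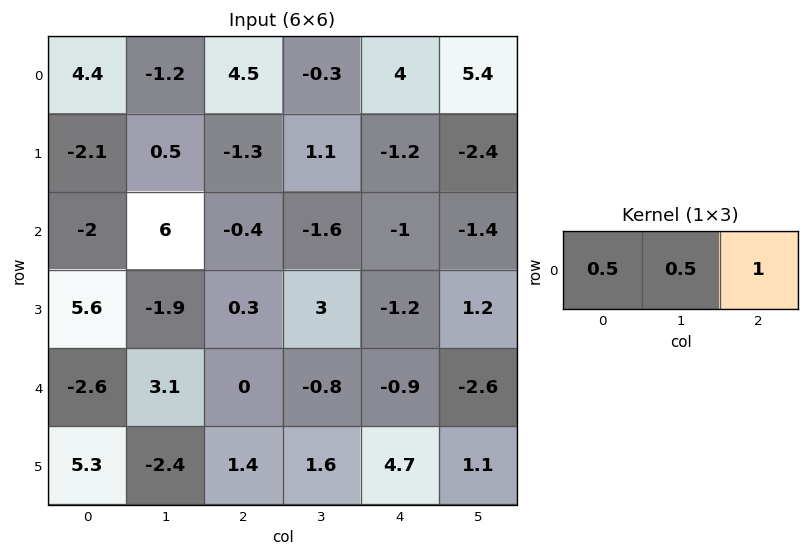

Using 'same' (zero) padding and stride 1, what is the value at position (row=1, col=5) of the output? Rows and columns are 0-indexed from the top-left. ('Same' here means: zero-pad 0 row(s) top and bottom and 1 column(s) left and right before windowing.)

-1.8

The receptive field on the zero-padded input at this output position is [-1.2 -2.4 0]. Elementwise product with the kernel and sum: -1.2·0.5 + -2.4·0.5 + 0·1.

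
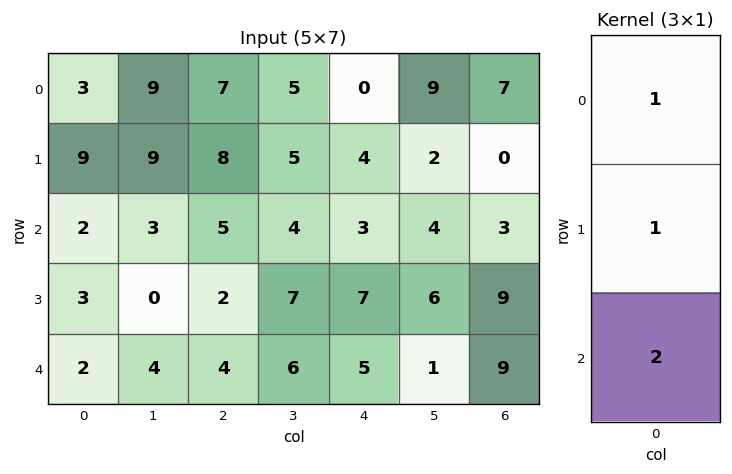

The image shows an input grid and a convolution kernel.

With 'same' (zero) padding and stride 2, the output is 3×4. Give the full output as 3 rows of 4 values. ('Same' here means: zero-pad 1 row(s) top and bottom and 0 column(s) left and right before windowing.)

21 23 8 7
17 17 21 21
5 6 12 18

Output[0,0]: The receptive field on the zero-padded input at this output position is [0 / 3 / 9]. Elementwise product with the kernel and sum: 0·1 + 3·1 + 9·2.
Output[0,1]: The receptive field on the zero-padded input at this output position is [0 / 7 / 8]. Elementwise product with the kernel and sum: 0·1 + 7·1 + 8·2.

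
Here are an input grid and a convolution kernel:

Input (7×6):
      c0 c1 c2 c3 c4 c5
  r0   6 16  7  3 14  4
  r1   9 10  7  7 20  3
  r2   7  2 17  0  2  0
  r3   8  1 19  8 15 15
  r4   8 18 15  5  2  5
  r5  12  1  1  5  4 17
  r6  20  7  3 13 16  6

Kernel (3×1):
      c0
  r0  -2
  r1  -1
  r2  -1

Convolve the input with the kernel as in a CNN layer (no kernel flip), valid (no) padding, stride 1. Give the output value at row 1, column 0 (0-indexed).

The receptive field on the input at this output position is [9 / 7 / 8]. Elementwise product with the kernel and sum: 9·-2 + 7·-1 + 8·-1.

-33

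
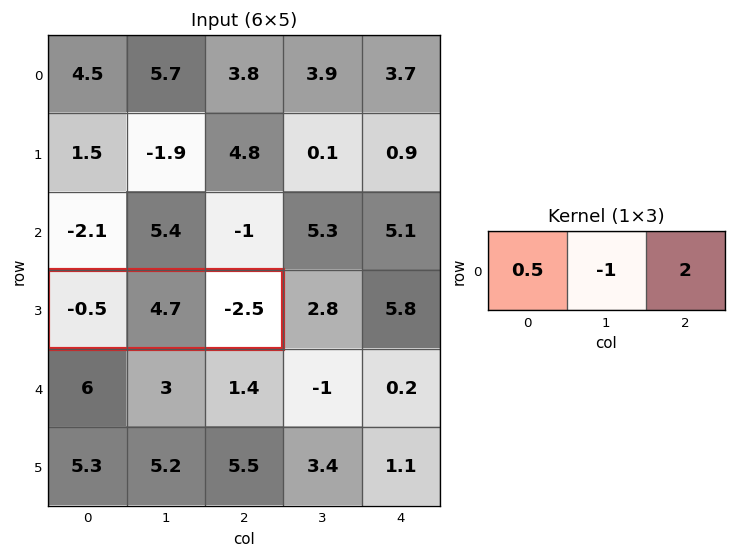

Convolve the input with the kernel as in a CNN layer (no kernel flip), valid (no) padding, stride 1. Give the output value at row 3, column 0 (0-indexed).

The receptive field on the input at this output position is [-0.5 4.7 -2.5]. Elementwise product with the kernel and sum: -0.5·0.5 + 4.7·-1 + -2.5·2.

-9.95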